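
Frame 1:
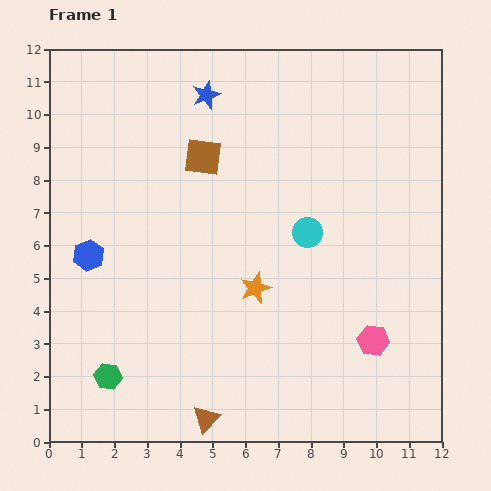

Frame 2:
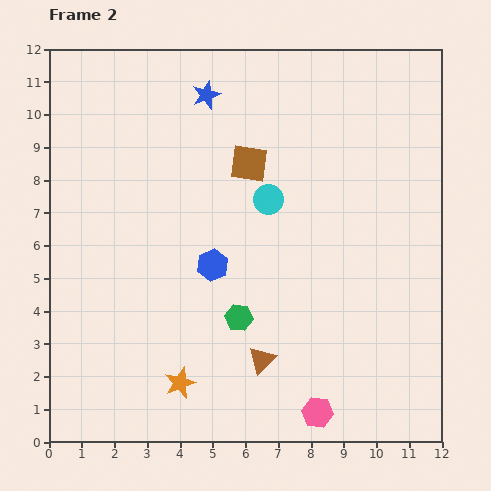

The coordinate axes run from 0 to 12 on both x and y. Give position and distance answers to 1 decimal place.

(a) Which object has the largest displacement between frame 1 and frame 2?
the green hexagon

(moved 4.4; next 3.8)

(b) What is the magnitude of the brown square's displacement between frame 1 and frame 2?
1.4

The brown square moved from (4.7, 8.7) to (6.1, 8.5), a distance of √(1.4² + 0.2²) ≈ 1.4.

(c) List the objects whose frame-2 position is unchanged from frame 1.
the blue star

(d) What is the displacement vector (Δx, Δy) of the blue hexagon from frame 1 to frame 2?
(3.8, -0.3)

The blue hexagon was at (1.2, 5.7) in frame 1 and (5.0, 5.4) in frame 2.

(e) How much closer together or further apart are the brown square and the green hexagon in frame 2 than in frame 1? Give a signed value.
-2.6

Distance in frame 1: 7.3. Distance in frame 2: 4.7.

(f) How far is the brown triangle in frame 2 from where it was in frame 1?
2.5

The brown triangle moved from (4.8, 0.7) to (6.5, 2.5), a distance of √(1.7² + 1.8²) ≈ 2.5.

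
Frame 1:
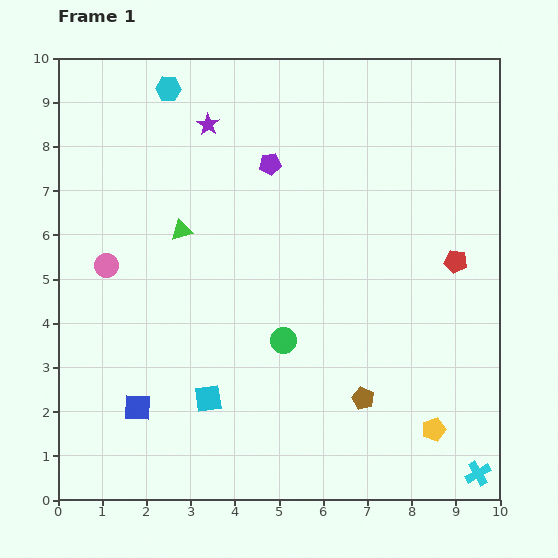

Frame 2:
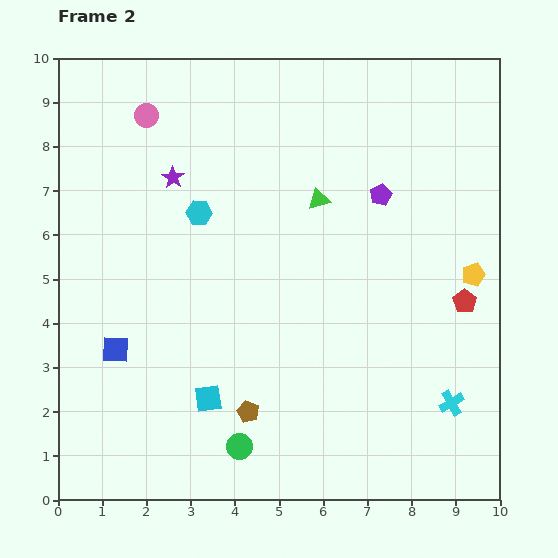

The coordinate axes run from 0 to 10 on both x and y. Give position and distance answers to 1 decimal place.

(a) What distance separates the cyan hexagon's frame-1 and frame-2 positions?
2.9

The cyan hexagon moved from (2.5, 9.3) to (3.2, 6.5), a distance of √(0.7² + 2.8²) ≈ 2.9.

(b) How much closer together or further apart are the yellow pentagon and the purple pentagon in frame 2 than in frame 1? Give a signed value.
-4.2

Distance in frame 1: 7.0. Distance in frame 2: 2.8.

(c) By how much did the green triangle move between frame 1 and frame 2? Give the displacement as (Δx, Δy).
(3.1, 0.7)

The green triangle was at (2.8, 6.1) in frame 1 and (5.9, 6.8) in frame 2.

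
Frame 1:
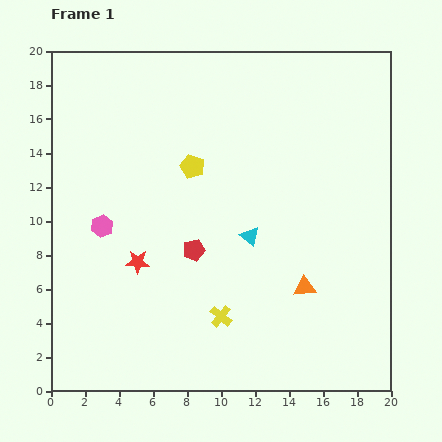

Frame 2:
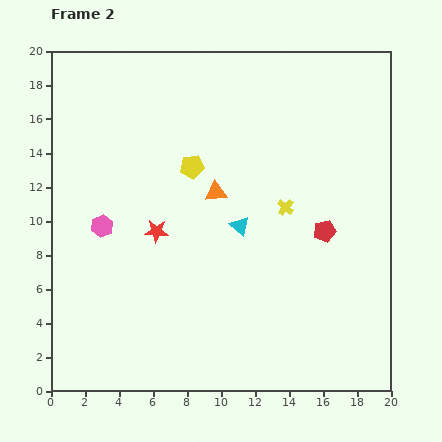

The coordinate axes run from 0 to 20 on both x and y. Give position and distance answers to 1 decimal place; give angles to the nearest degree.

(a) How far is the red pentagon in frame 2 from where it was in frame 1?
7.8

The red pentagon moved from (8.4, 8.3) to (16.1, 9.4), a distance of √(7.7² + 1.1²) ≈ 7.8.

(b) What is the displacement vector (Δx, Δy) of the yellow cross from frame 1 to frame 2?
(3.8, 6.4)

The yellow cross was at (10.0, 4.4) in frame 1 and (13.8, 10.8) in frame 2.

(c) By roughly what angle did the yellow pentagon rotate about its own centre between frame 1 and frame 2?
30° counter-clockwise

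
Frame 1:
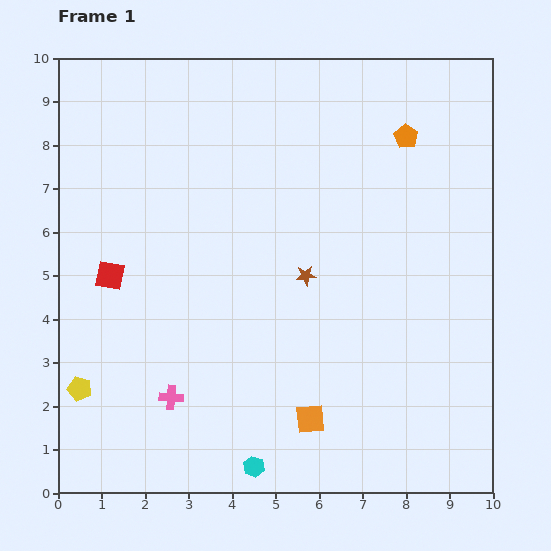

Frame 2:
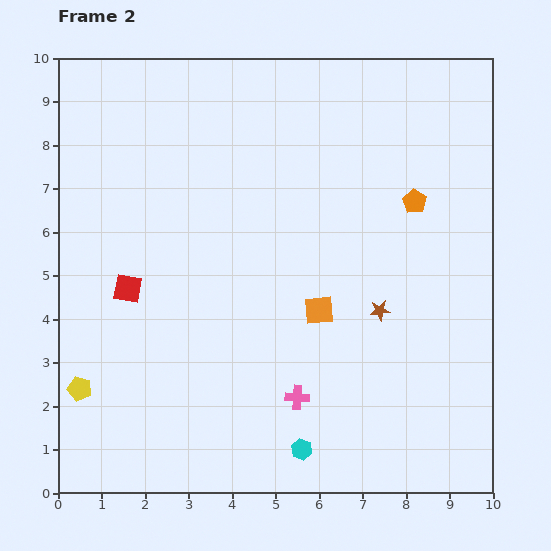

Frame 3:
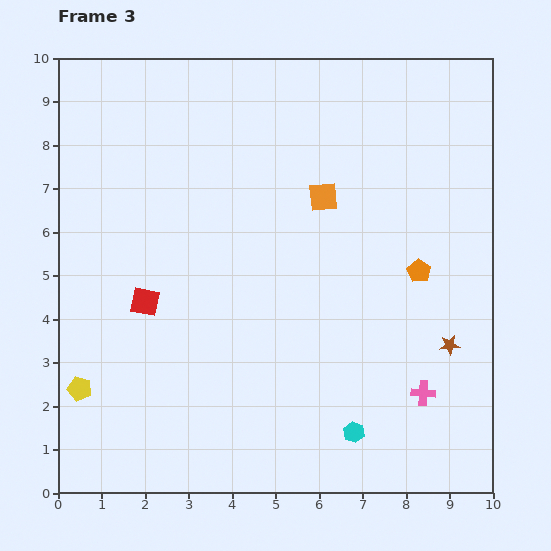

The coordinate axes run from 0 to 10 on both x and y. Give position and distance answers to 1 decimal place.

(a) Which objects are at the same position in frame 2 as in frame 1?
the yellow pentagon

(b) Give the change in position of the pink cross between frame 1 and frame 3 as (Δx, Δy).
(5.8, 0.1)

The pink cross was at (2.6, 2.2) in frame 1 and (8.4, 2.3) in frame 3.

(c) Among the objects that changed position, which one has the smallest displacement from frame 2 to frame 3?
the red square

(moved 0.5)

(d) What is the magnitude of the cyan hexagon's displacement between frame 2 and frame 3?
1.3

The cyan hexagon moved from (5.6, 1.0) to (6.8, 1.4), a distance of √(1.2² + 0.4²) ≈ 1.3.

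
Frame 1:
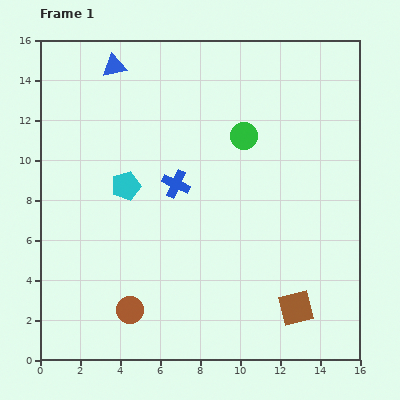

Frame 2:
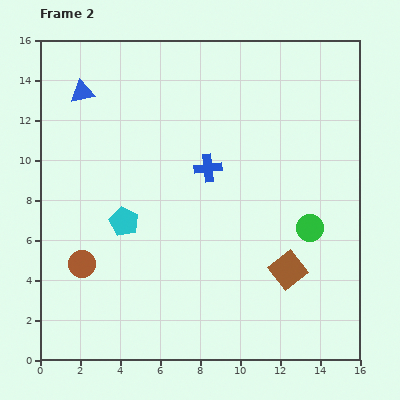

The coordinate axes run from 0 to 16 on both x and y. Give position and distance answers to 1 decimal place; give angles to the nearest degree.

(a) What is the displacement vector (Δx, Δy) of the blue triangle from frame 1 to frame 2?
(-1.6, -1.3)

The blue triangle was at (3.7, 14.7) in frame 1 and (2.1, 13.4) in frame 2.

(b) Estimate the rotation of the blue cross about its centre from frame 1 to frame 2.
31° counter-clockwise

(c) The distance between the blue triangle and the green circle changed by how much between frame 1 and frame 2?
+5.9

Distance in frame 1: 7.4. Distance in frame 2: 13.3.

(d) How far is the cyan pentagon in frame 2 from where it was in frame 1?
1.8

The cyan pentagon moved from (4.3, 8.7) to (4.2, 6.9), a distance of √(0.1² + 1.8²) ≈ 1.8.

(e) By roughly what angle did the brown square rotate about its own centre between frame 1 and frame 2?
23° counter-clockwise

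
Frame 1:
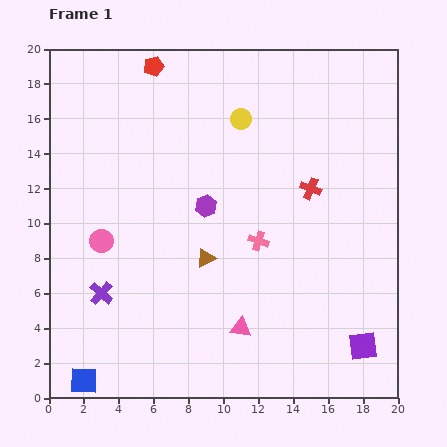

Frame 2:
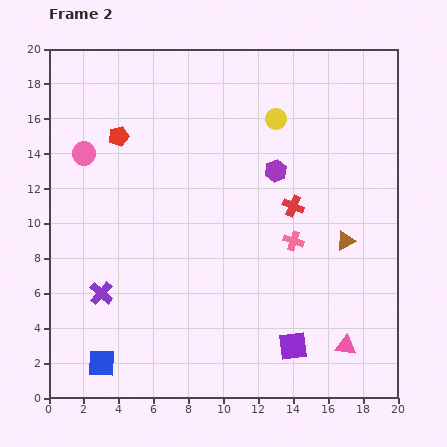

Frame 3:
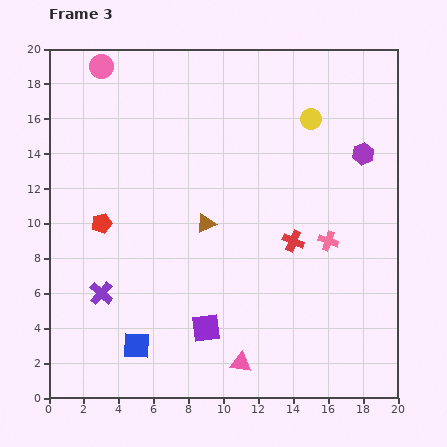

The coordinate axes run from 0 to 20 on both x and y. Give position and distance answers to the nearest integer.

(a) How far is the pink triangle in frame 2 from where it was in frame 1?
6

The pink triangle moved from (11, 4) to (17, 3), a distance of √(6² + 1²) ≈ 6.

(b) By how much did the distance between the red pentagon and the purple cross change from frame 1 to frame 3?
-9

Distance in frame 1: 13. Distance in frame 3: 4.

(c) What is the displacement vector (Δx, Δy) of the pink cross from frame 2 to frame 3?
(2, 0)

The pink cross was at (14, 9) in frame 2 and (16, 9) in frame 3.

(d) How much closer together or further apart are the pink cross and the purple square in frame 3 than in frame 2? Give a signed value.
+3

Distance in frame 2: 6. Distance in frame 3: 9.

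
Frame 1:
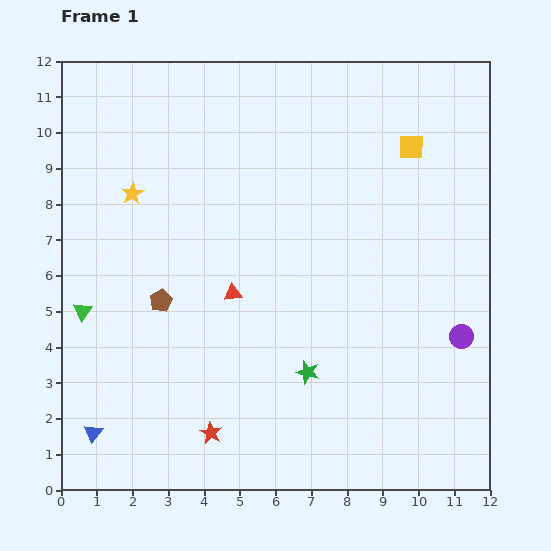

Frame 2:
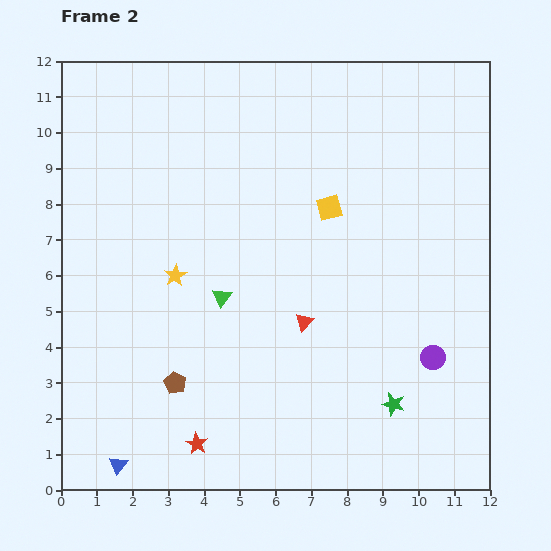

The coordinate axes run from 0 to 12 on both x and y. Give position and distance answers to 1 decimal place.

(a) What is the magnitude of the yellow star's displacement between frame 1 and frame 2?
2.6

The yellow star moved from (2.0, 8.3) to (3.2, 6.0), a distance of √(1.2² + 2.3²) ≈ 2.6.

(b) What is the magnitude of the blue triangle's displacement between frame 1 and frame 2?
1.1

The blue triangle moved from (0.9, 1.6) to (1.6, 0.7), a distance of √(0.7² + 0.9²) ≈ 1.1.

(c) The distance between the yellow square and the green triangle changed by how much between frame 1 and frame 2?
-6.4

Distance in frame 1: 10.3. Distance in frame 2: 3.9.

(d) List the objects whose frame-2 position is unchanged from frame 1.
none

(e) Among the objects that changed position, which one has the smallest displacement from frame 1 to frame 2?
the red star

(moved 0.5)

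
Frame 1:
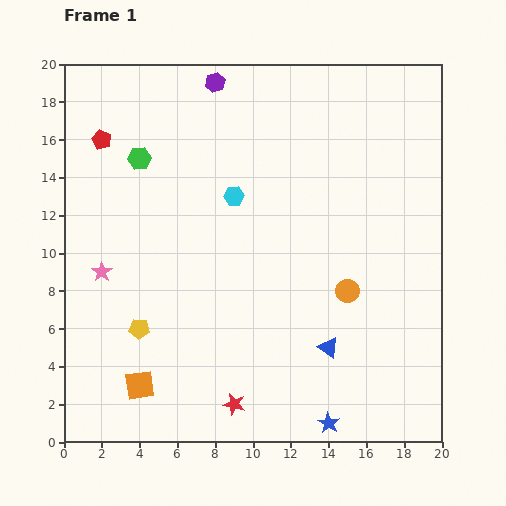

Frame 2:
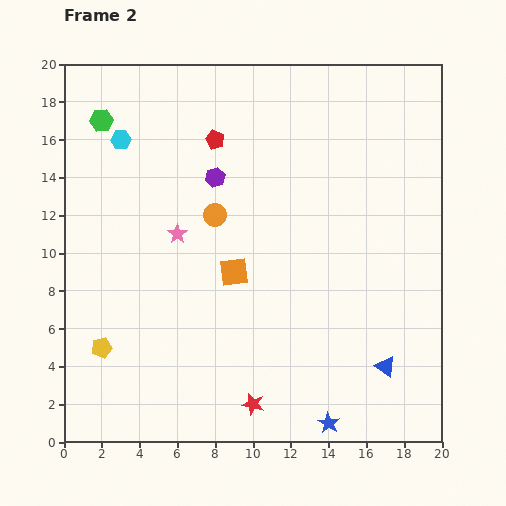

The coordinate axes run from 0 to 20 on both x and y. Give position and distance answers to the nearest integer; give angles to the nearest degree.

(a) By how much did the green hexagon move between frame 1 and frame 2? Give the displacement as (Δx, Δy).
(-2, 2)

The green hexagon was at (4, 15) in frame 1 and (2, 17) in frame 2.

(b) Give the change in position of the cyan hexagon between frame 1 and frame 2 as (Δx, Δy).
(-6, 3)

The cyan hexagon was at (9, 13) in frame 1 and (3, 16) in frame 2.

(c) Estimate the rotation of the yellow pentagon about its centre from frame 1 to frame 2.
19° counter-clockwise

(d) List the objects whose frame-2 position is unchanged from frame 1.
the blue star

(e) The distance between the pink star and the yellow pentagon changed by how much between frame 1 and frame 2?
+3

Distance in frame 1: 4. Distance in frame 2: 7.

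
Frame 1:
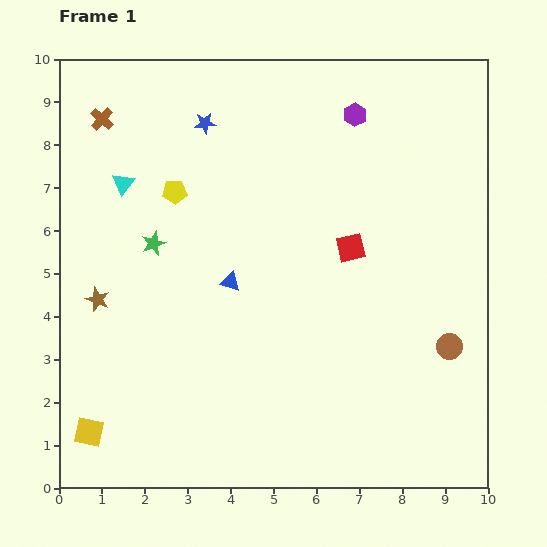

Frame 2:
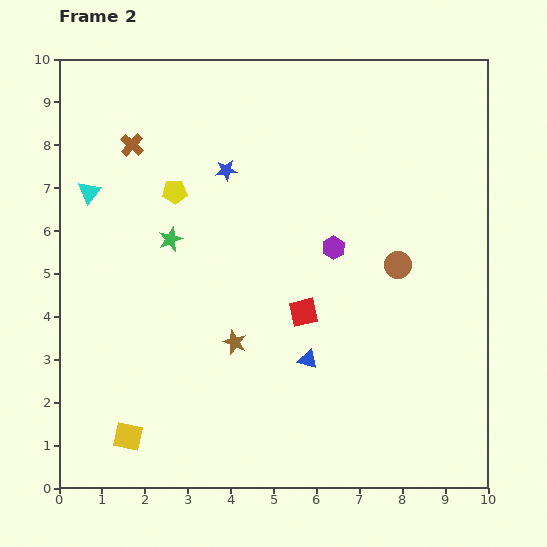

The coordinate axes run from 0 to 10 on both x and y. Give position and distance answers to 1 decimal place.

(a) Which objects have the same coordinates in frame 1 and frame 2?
the yellow pentagon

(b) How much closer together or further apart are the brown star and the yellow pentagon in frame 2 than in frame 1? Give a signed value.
+0.7

Distance in frame 1: 3.1. Distance in frame 2: 3.8.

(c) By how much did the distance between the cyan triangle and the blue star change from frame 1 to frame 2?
+0.8

Distance in frame 1: 2.4. Distance in frame 2: 3.2.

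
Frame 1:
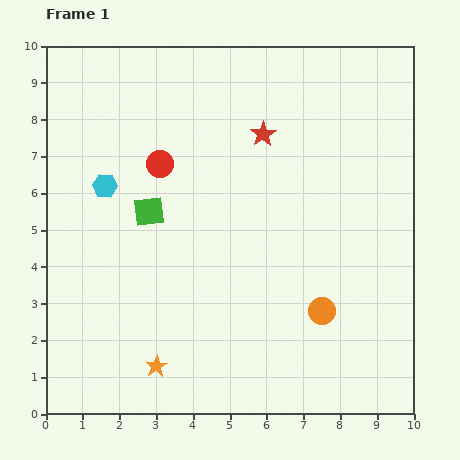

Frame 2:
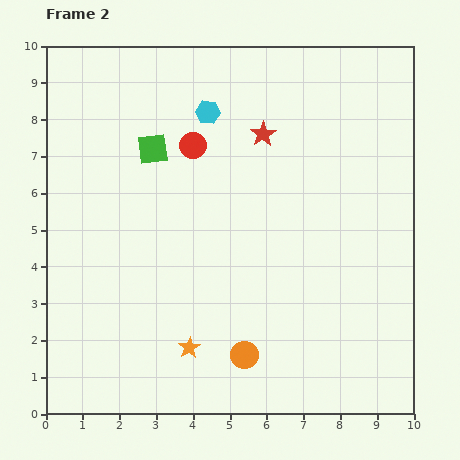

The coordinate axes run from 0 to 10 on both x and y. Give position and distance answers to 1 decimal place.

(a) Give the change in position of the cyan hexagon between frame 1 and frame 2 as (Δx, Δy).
(2.8, 2.0)

The cyan hexagon was at (1.6, 6.2) in frame 1 and (4.4, 8.2) in frame 2.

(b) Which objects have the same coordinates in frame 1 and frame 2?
the red star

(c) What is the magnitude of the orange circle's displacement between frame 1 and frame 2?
2.4

The orange circle moved from (7.5, 2.8) to (5.4, 1.6), a distance of √(2.1² + 1.2²) ≈ 2.4.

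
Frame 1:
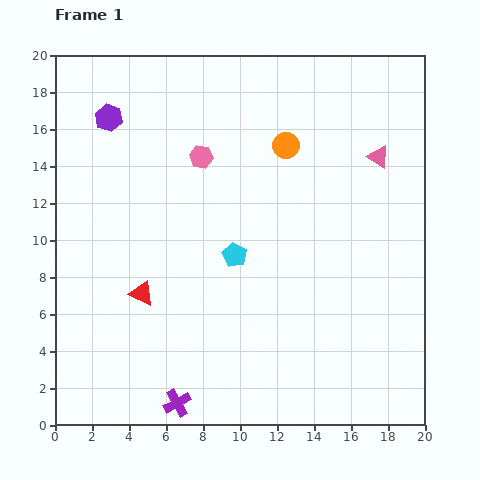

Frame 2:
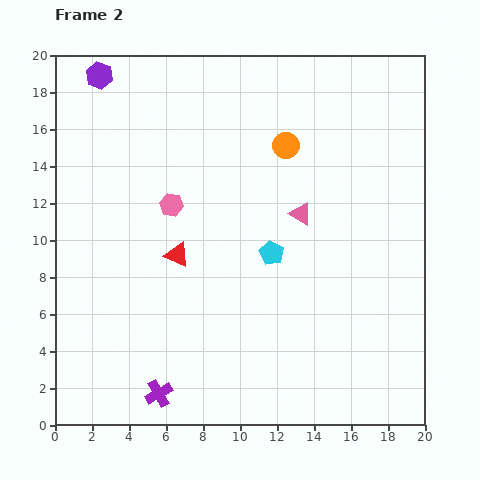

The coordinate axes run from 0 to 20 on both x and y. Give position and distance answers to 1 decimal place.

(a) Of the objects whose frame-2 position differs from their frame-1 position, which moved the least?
the purple cross

(moved 1.1)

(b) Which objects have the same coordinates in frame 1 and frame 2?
the orange circle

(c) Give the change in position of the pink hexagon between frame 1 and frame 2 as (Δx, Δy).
(-1.6, -2.6)

The pink hexagon was at (7.9, 14.5) in frame 1 and (6.3, 11.9) in frame 2.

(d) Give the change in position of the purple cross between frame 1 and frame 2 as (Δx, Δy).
(-1.0, 0.5)

The purple cross was at (6.6, 1.2) in frame 1 and (5.6, 1.7) in frame 2.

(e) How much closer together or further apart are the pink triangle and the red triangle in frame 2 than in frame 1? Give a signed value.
-7.7

Distance in frame 1: 14.8. Distance in frame 2: 7.1.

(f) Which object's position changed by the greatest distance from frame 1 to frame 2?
the pink triangle

(moved 5.2; next 3.1)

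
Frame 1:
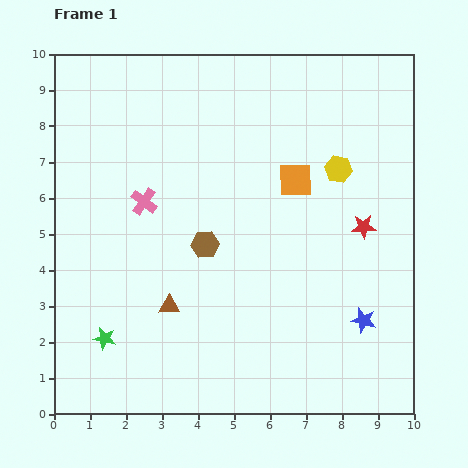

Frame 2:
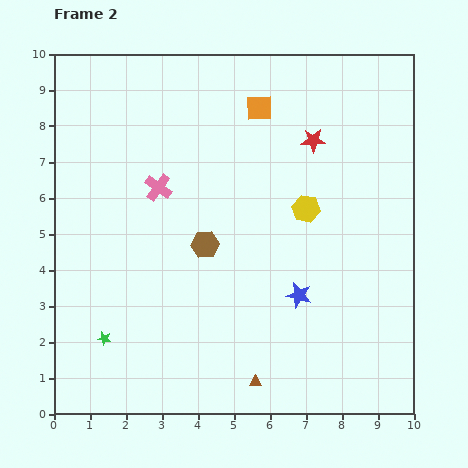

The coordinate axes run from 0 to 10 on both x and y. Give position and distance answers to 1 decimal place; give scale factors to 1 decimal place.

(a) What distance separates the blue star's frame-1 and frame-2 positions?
1.9

The blue star moved from (8.6, 2.6) to (6.8, 3.3), a distance of √(1.8² + 0.7²) ≈ 1.9.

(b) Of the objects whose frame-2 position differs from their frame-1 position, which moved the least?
the pink cross

(moved 0.6)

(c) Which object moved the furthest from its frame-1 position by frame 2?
the brown triangle

(moved 3.2; next 2.8)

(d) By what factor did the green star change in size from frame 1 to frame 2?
0.6×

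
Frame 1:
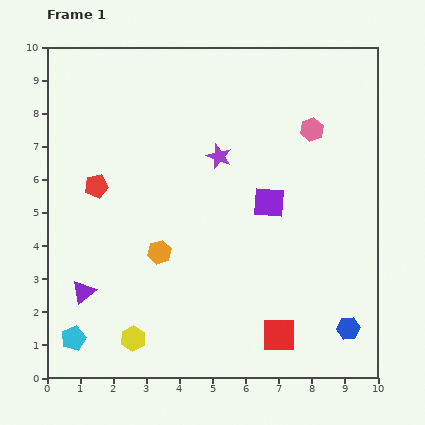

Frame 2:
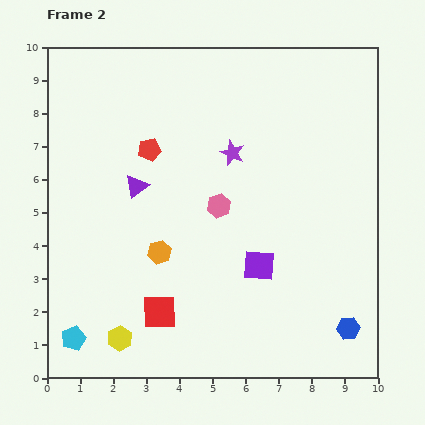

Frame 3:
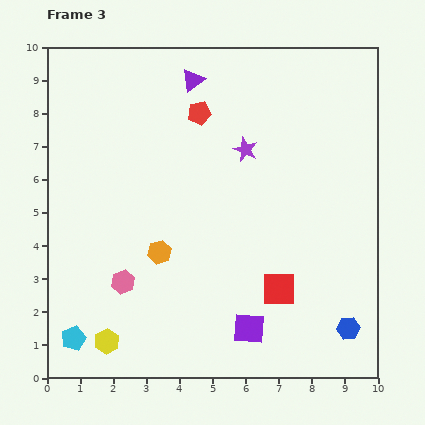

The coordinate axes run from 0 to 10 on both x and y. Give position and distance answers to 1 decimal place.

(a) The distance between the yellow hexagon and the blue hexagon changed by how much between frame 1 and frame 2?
+0.4

Distance in frame 1: 6.5. Distance in frame 2: 6.9.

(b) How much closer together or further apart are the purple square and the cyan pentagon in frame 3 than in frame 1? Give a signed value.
-1.9

Distance in frame 1: 7.2. Distance in frame 3: 5.3.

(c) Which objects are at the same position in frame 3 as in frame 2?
the orange hexagon, the blue hexagon, the cyan pentagon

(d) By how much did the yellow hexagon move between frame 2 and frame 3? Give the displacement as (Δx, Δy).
(-0.4, -0.1)

The yellow hexagon was at (2.2, 1.2) in frame 2 and (1.8, 1.1) in frame 3.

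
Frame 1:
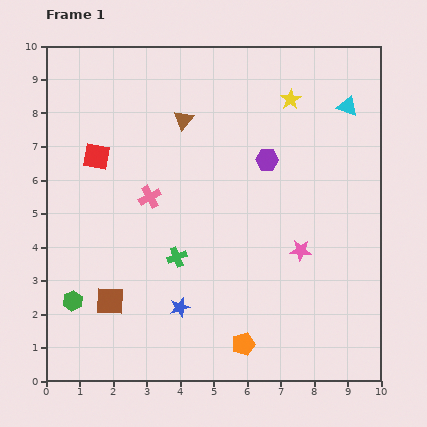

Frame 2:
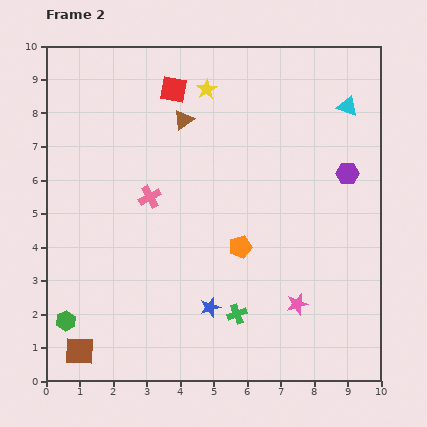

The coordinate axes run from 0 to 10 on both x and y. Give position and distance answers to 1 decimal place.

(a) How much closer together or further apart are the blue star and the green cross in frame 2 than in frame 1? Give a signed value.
-0.7

Distance in frame 1: 1.5. Distance in frame 2: 0.8.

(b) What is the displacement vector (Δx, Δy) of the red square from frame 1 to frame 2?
(2.3, 2.0)

The red square was at (1.5, 6.7) in frame 1 and (3.8, 8.7) in frame 2.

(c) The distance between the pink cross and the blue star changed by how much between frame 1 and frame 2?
+0.4

Distance in frame 1: 3.4. Distance in frame 2: 3.8.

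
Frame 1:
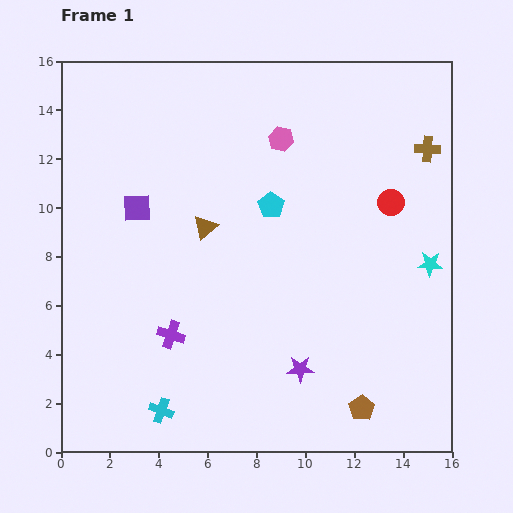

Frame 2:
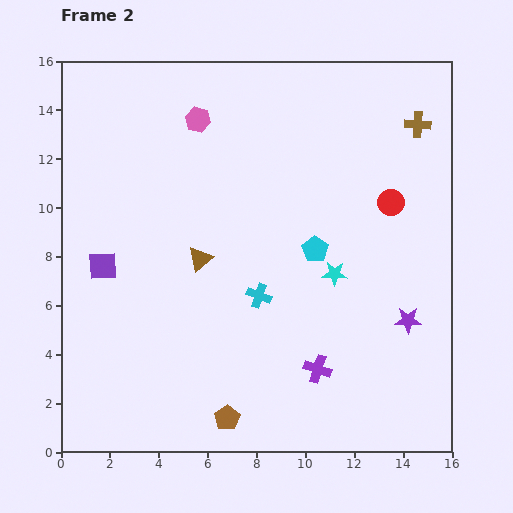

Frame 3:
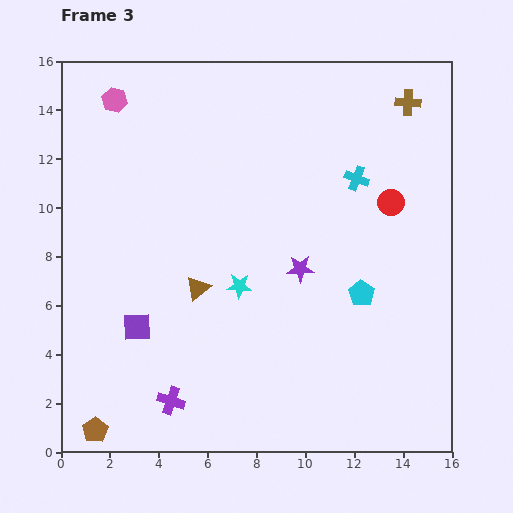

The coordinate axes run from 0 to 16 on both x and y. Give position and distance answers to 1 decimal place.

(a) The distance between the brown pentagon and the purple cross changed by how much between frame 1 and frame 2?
-4.2

Distance in frame 1: 8.4. Distance in frame 2: 4.2.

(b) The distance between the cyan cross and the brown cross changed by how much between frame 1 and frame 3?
-11.6

Distance in frame 1: 15.3. Distance in frame 3: 3.7.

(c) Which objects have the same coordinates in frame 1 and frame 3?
the red circle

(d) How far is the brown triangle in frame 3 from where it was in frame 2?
1.2

The brown triangle moved from (5.7, 7.9) to (5.6, 6.7), a distance of √(0.1² + 1.2²) ≈ 1.2.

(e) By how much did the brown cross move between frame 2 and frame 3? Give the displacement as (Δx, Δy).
(-0.4, 0.9)

The brown cross was at (14.6, 13.4) in frame 2 and (14.2, 14.3) in frame 3.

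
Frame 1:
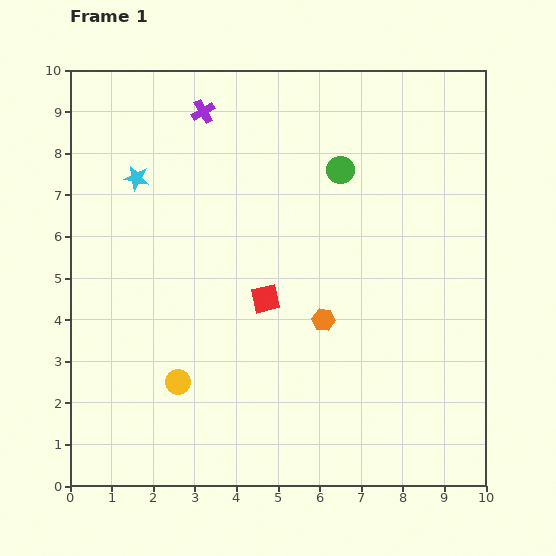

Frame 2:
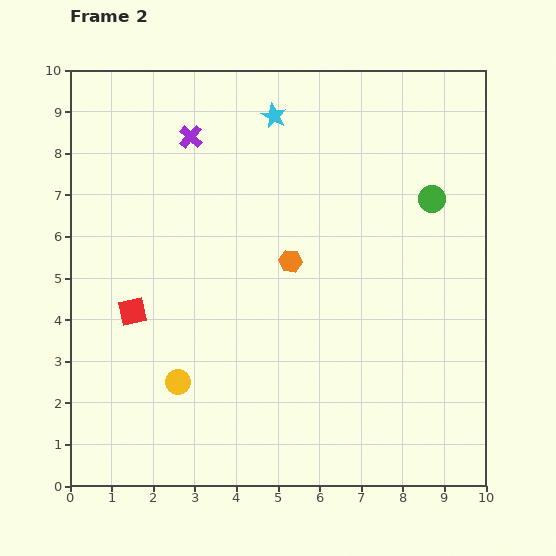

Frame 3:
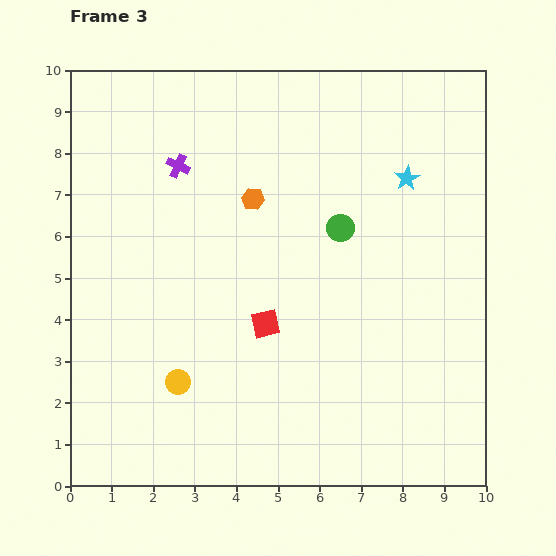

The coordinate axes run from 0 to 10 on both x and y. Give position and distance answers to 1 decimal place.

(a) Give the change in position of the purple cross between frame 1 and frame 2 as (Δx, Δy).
(-0.3, -0.6)

The purple cross was at (3.2, 9.0) in frame 1 and (2.9, 8.4) in frame 2.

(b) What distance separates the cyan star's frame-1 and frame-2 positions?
3.6

The cyan star moved from (1.6, 7.4) to (4.9, 8.9), a distance of √(3.3² + 1.5²) ≈ 3.6.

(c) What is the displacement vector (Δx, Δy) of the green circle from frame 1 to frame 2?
(2.2, -0.7)

The green circle was at (6.5, 7.6) in frame 1 and (8.7, 6.9) in frame 2.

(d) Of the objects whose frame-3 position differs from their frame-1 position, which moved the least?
the red square

(moved 0.6)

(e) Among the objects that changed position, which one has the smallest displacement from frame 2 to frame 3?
the purple cross

(moved 0.8)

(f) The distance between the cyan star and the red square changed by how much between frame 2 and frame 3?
-0.9

Distance in frame 2: 5.8. Distance in frame 3: 4.9.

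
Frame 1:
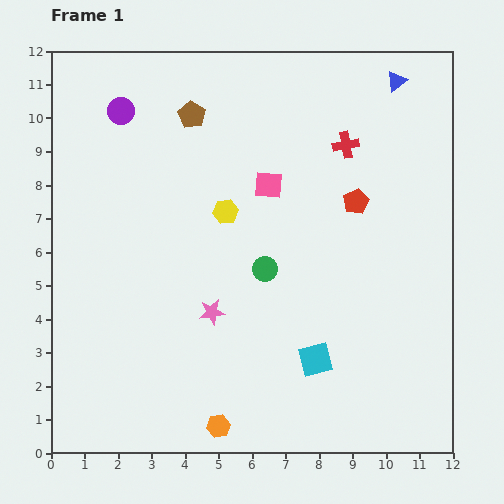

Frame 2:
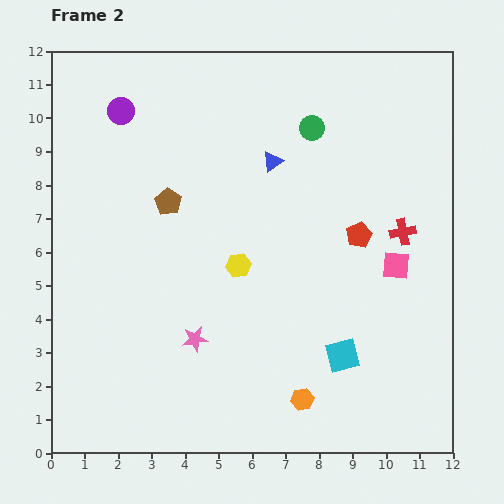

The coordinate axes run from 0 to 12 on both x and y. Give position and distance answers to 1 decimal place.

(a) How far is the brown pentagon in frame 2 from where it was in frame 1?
2.7

The brown pentagon moved from (4.2, 10.1) to (3.5, 7.5), a distance of √(0.7² + 2.6²) ≈ 2.7.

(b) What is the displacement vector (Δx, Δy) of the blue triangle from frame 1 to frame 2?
(-3.7, -2.4)

The blue triangle was at (10.3, 11.1) in frame 1 and (6.6, 8.7) in frame 2.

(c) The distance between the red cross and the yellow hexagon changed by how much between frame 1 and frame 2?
+0.9

Distance in frame 1: 4.1. Distance in frame 2: 5.0.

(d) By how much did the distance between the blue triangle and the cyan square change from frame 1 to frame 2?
-2.4

Distance in frame 1: 8.6. Distance in frame 2: 6.2.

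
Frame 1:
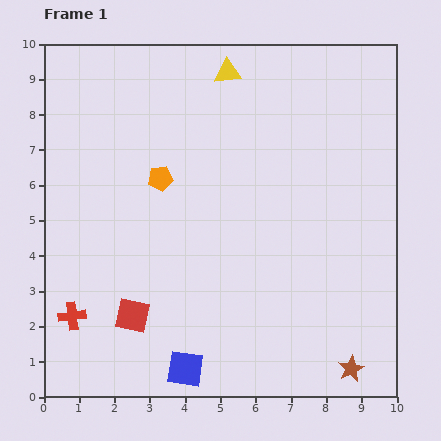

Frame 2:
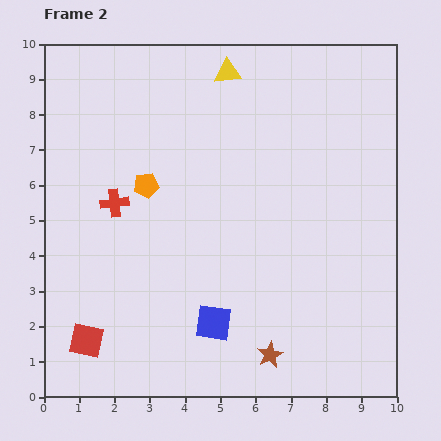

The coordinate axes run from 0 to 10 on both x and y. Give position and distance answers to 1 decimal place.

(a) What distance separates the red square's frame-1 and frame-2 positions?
1.5

The red square moved from (2.5, 2.3) to (1.2, 1.6), a distance of √(1.3² + 0.7²) ≈ 1.5.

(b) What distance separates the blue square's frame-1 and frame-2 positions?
1.5

The blue square moved from (4.0, 0.8) to (4.8, 2.1), a distance of √(0.8² + 1.3²) ≈ 1.5.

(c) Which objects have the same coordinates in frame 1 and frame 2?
the yellow triangle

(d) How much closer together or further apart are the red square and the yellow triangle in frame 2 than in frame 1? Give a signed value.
+1.2

Distance in frame 1: 7.4. Distance in frame 2: 8.6.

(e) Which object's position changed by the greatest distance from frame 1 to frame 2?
the red cross

(moved 3.4; next 2.3)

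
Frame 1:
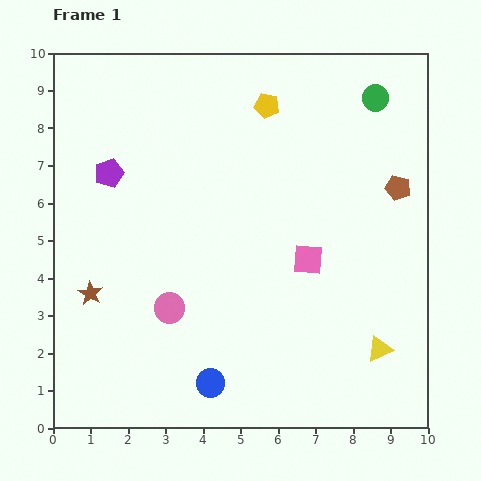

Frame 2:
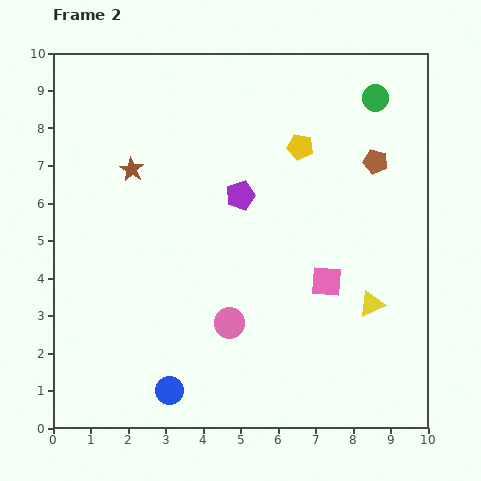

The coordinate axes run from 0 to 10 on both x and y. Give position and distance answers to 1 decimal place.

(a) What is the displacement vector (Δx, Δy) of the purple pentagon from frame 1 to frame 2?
(3.5, -0.6)

The purple pentagon was at (1.5, 6.8) in frame 1 and (5.0, 6.2) in frame 2.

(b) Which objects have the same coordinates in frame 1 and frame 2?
the green circle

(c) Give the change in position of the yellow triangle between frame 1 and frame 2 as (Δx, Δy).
(-0.2, 1.2)

The yellow triangle was at (8.7, 2.1) in frame 1 and (8.5, 3.3) in frame 2.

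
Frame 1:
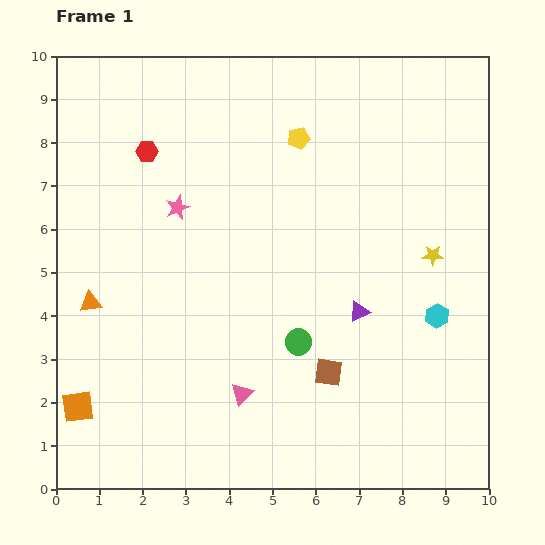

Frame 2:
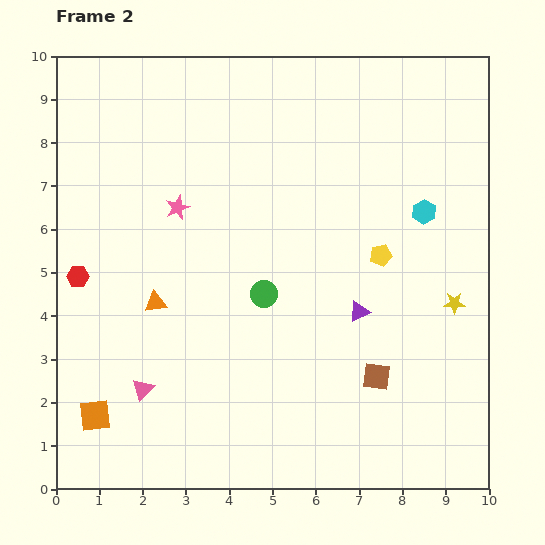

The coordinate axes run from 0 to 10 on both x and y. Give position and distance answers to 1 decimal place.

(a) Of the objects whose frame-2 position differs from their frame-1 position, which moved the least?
the orange square

(moved 0.4)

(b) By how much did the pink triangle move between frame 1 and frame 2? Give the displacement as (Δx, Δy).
(-2.3, 0.1)

The pink triangle was at (4.3, 2.2) in frame 1 and (2.0, 2.3) in frame 2.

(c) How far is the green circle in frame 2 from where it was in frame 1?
1.4

The green circle moved from (5.6, 3.4) to (4.8, 4.5), a distance of √(0.8² + 1.1²) ≈ 1.4.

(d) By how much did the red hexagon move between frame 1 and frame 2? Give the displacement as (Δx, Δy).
(-1.6, -2.9)

The red hexagon was at (2.1, 7.8) in frame 1 and (0.5, 4.9) in frame 2.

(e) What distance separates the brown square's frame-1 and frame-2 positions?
1.1

The brown square moved from (6.3, 2.7) to (7.4, 2.6), a distance of √(1.1² + 0.1²) ≈ 1.1.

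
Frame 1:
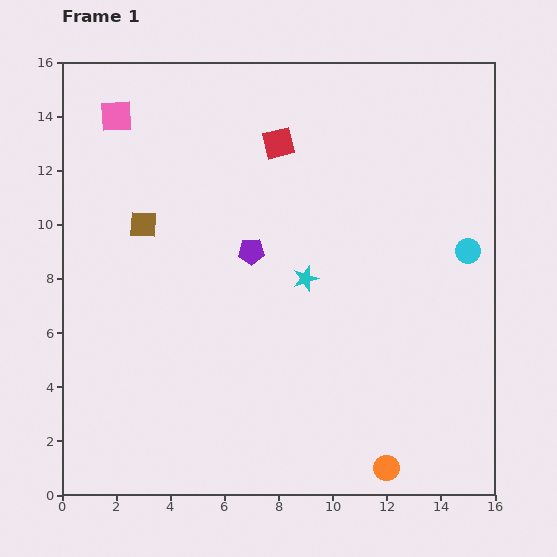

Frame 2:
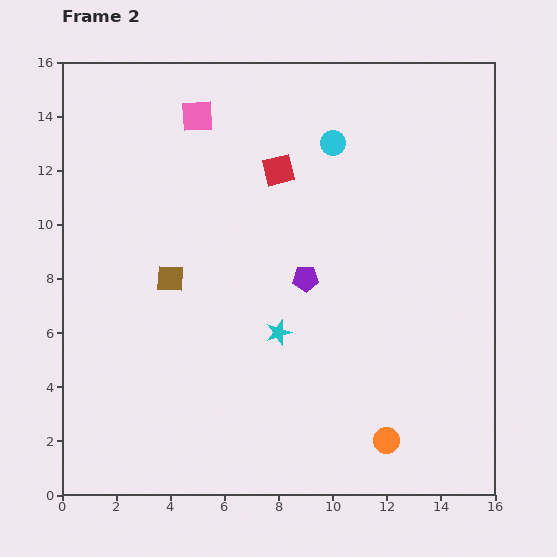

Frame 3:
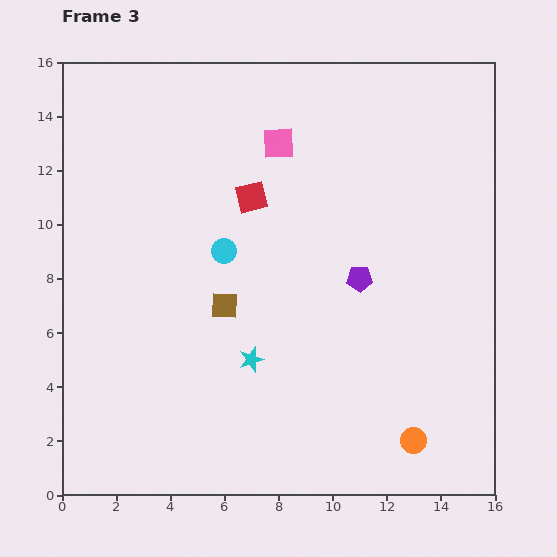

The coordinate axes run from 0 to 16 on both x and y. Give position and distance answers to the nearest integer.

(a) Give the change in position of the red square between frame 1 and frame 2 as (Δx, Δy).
(0, -1)

The red square was at (8, 13) in frame 1 and (8, 12) in frame 2.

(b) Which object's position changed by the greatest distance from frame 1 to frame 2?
the cyan circle

(moved 6; next 3)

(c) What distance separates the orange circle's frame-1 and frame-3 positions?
1

The orange circle moved from (12, 1) to (13, 2), a distance of √(1² + 1²) ≈ 1.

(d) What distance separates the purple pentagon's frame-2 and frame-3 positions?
2

The purple pentagon moved from (9, 8) to (11, 8), a distance of √(2² + 0²) ≈ 2.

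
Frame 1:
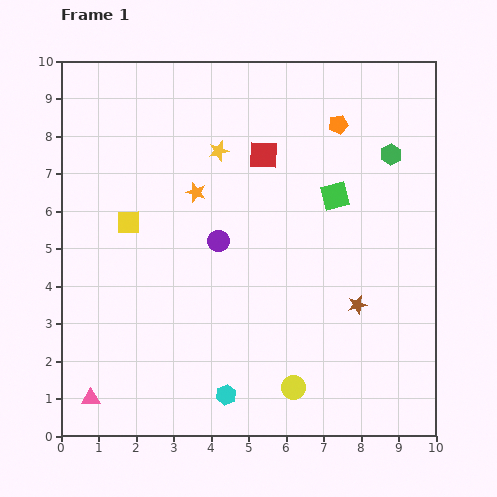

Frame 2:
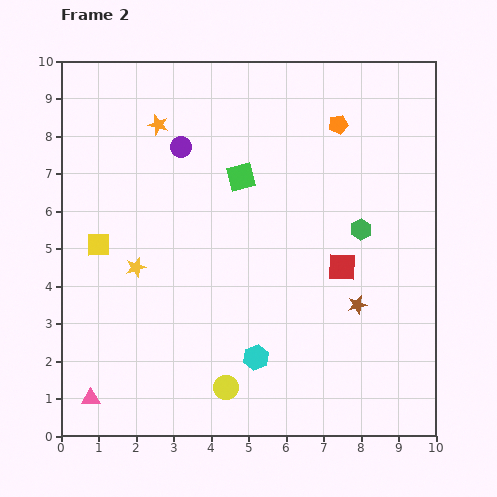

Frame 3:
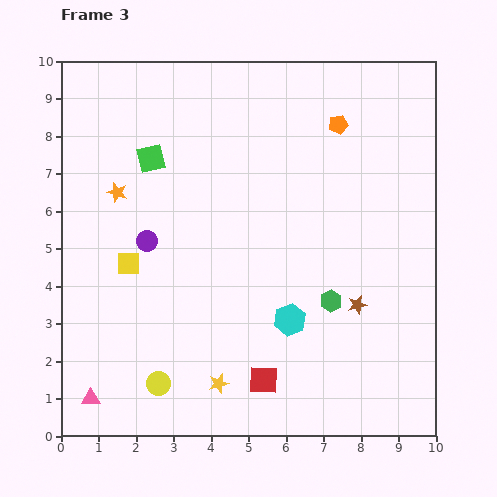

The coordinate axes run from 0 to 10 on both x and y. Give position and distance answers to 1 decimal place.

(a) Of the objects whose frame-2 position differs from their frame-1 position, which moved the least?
the yellow square

(moved 1.0)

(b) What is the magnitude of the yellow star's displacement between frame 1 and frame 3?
6.2

The yellow star moved from (4.2, 7.6) to (4.2, 1.4), a distance of √(0.0² + 6.2²) ≈ 6.2.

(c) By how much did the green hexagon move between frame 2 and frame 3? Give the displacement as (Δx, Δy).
(-0.8, -1.9)

The green hexagon was at (8.0, 5.5) in frame 2 and (7.2, 3.6) in frame 3.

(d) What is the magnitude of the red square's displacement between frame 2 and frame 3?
3.7

The red square moved from (7.5, 4.5) to (5.4, 1.5), a distance of √(2.1² + 3.0²) ≈ 3.7.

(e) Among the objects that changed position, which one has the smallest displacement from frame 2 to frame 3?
the yellow square

(moved 0.9)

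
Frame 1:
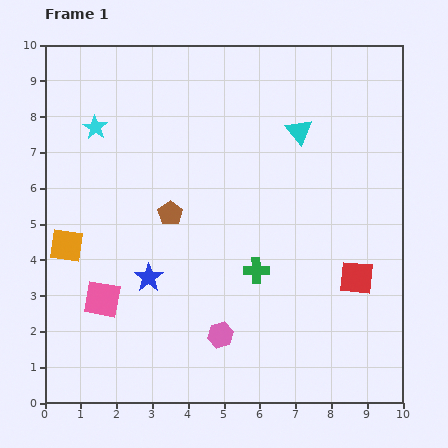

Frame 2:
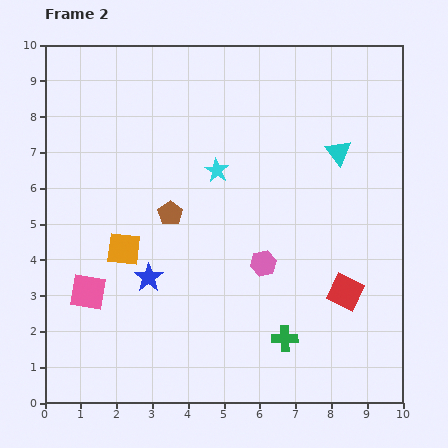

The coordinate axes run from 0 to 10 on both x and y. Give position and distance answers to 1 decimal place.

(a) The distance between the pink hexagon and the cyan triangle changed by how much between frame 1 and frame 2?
-2.4

Distance in frame 1: 6.1. Distance in frame 2: 3.7.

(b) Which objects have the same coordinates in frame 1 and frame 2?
the brown pentagon, the blue star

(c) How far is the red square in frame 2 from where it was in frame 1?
0.5

The red square moved from (8.7, 3.5) to (8.4, 3.1), a distance of √(0.3² + 0.4²) ≈ 0.5.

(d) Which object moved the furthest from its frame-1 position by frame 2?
the cyan star

(moved 3.6; next 2.3)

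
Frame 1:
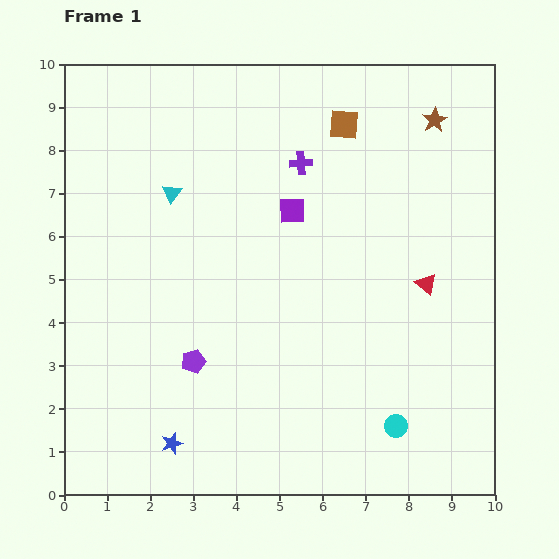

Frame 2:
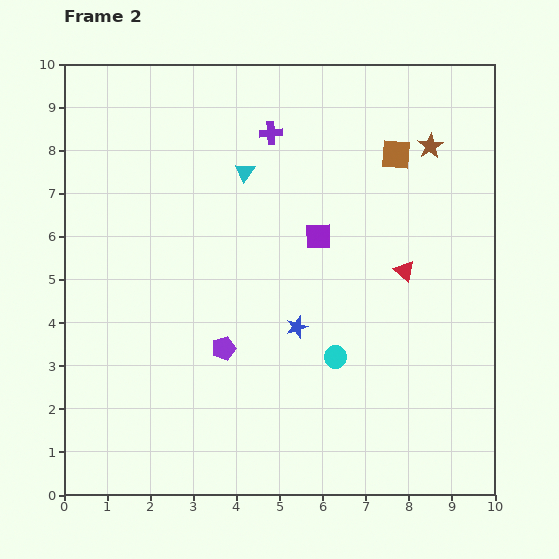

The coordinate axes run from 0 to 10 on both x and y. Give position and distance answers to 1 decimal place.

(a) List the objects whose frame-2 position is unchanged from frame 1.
none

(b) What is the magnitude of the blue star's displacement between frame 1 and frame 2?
4.0

The blue star moved from (2.5, 1.2) to (5.4, 3.9), a distance of √(2.9² + 2.7²) ≈ 4.0.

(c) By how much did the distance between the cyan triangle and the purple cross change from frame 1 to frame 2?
-2.0

Distance in frame 1: 3.1. Distance in frame 2: 1.1.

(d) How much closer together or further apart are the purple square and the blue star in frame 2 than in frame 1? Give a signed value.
-3.9

Distance in frame 1: 6.1. Distance in frame 2: 2.2.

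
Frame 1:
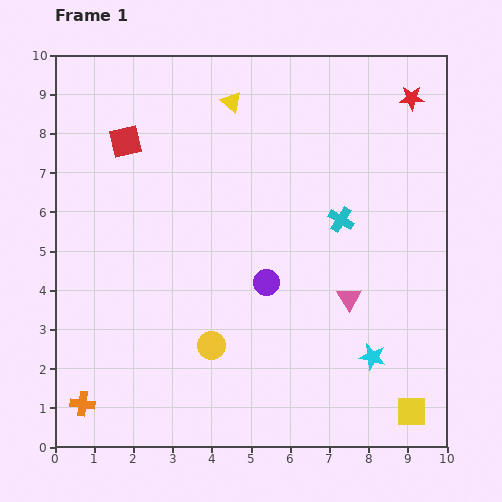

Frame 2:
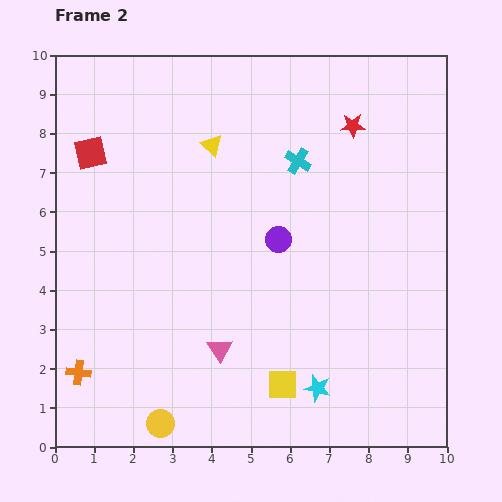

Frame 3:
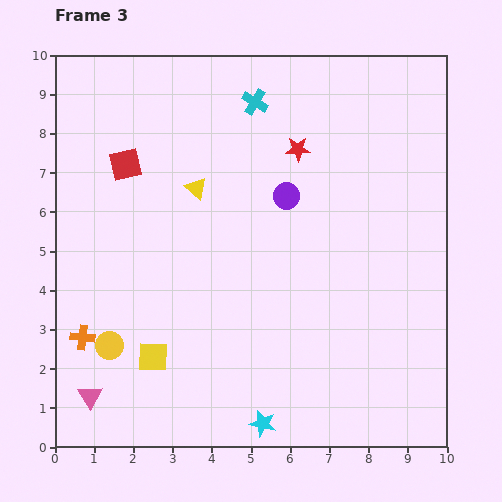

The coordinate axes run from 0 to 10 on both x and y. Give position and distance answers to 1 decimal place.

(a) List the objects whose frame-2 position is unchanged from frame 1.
none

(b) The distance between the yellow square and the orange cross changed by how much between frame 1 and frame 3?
-6.5

Distance in frame 1: 8.4. Distance in frame 3: 1.9.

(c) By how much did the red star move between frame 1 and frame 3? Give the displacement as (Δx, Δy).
(-2.9, -1.3)

The red star was at (9.1, 8.9) in frame 1 and (6.2, 7.6) in frame 3.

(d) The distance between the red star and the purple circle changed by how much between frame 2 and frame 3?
-2.3

Distance in frame 2: 3.5. Distance in frame 3: 1.2.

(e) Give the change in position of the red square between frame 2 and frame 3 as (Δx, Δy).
(0.9, -0.3)

The red square was at (0.9, 7.5) in frame 2 and (1.8, 7.2) in frame 3.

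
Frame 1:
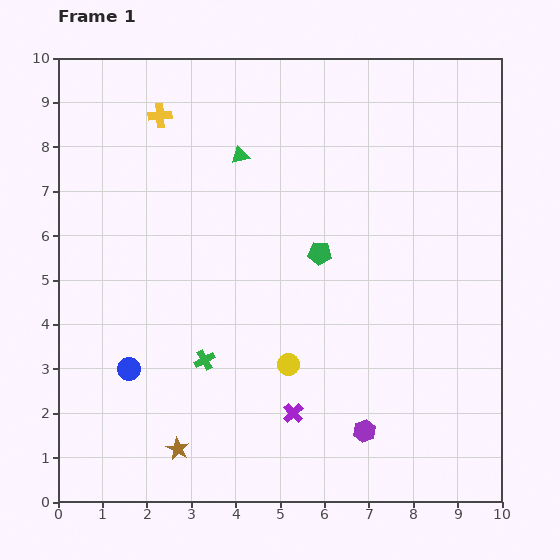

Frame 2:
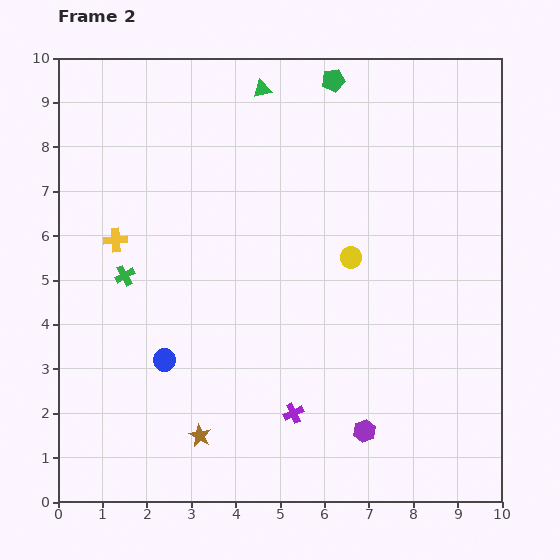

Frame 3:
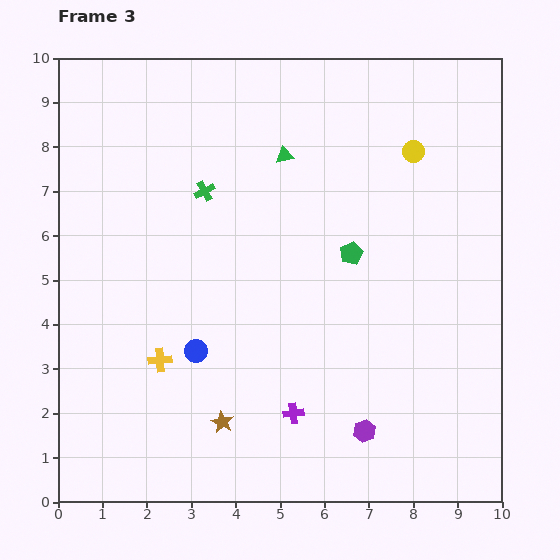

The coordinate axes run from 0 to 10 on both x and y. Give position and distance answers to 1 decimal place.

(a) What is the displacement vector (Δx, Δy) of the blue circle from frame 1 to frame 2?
(0.8, 0.2)

The blue circle was at (1.6, 3.0) in frame 1 and (2.4, 3.2) in frame 2.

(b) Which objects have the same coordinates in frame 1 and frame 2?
the purple hexagon, the purple cross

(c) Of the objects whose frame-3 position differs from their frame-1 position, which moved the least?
the green pentagon

(moved 0.7)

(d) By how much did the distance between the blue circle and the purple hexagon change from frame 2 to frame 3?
-0.6

Distance in frame 2: 4.8. Distance in frame 3: 4.2.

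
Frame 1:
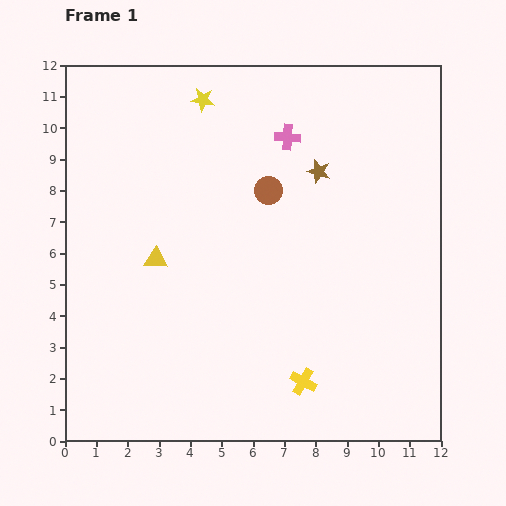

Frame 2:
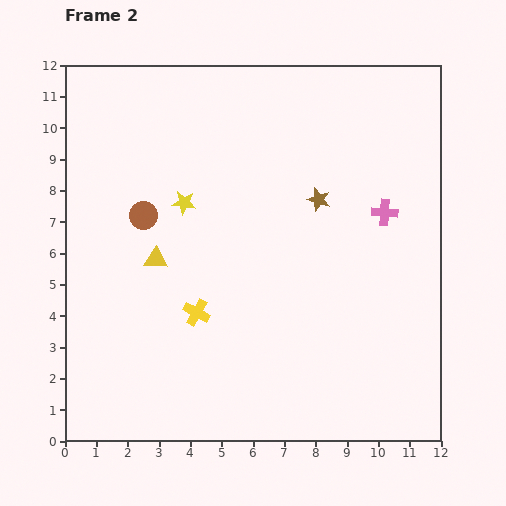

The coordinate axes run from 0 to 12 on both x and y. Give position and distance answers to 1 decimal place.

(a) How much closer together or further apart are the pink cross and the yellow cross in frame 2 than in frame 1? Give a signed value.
-1.0

Distance in frame 1: 7.8. Distance in frame 2: 6.8.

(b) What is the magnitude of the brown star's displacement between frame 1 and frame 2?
0.9

The brown star moved from (8.1, 8.6) to (8.1, 7.7), a distance of √(0.0² + 0.9²) ≈ 0.9.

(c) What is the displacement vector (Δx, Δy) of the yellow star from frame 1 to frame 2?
(-0.6, -3.3)

The yellow star was at (4.4, 10.9) in frame 1 and (3.8, 7.6) in frame 2.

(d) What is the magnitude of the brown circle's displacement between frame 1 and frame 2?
4.1

The brown circle moved from (6.5, 8.0) to (2.5, 7.2), a distance of √(4.0² + 0.8²) ≈ 4.1.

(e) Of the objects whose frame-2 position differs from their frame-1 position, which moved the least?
the brown star

(moved 0.9)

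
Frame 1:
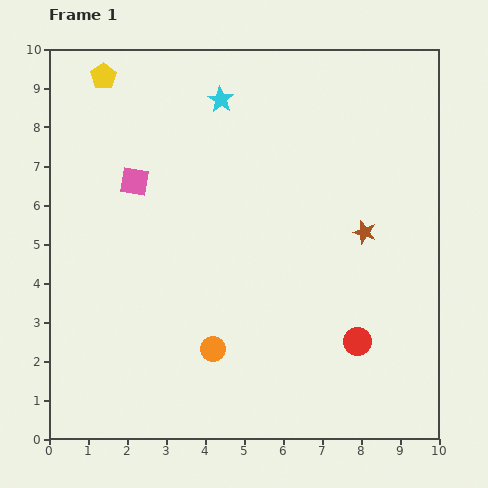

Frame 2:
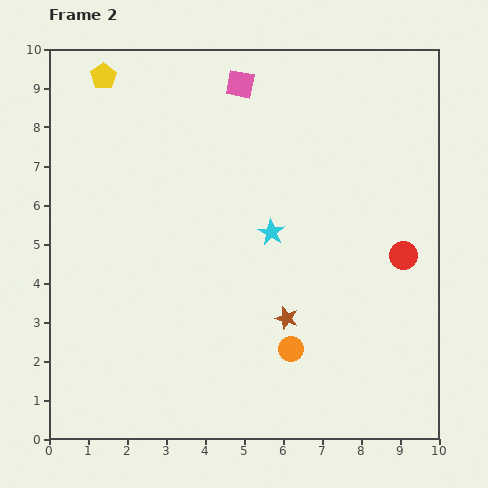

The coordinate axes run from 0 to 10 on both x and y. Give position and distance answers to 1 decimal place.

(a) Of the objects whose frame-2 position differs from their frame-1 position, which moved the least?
the orange circle

(moved 2.0)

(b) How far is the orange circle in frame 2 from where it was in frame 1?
2.0

The orange circle moved from (4.2, 2.3) to (6.2, 2.3), a distance of √(2.0² + 0.0²) ≈ 2.0.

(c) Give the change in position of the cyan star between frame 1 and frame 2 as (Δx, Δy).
(1.3, -3.4)

The cyan star was at (4.4, 8.7) in frame 1 and (5.7, 5.3) in frame 2.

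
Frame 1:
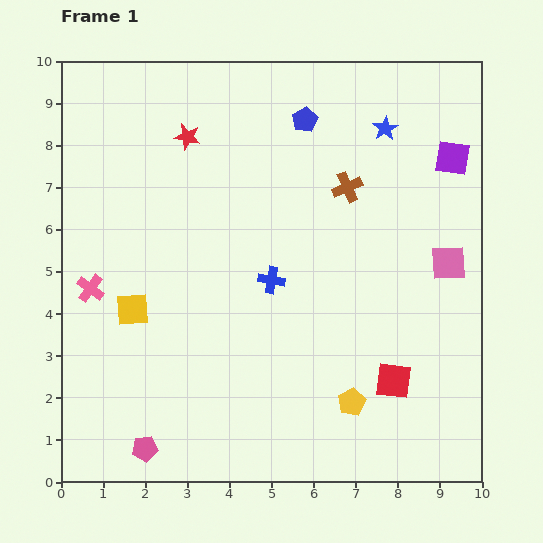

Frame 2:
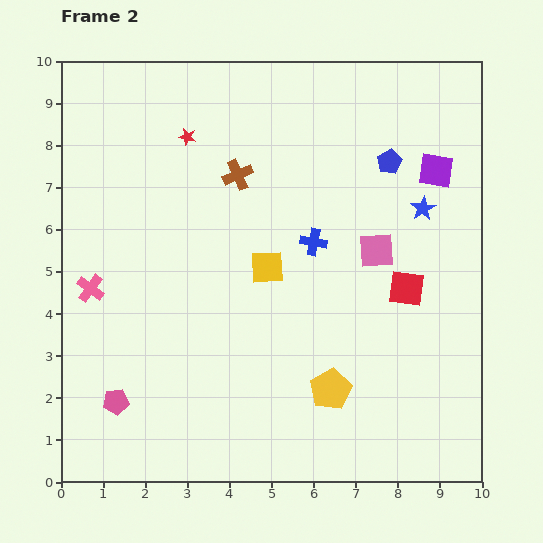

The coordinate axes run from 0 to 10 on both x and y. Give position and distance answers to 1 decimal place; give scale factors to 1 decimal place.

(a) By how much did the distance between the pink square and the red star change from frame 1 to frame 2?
-1.7

Distance in frame 1: 6.9. Distance in frame 2: 5.2.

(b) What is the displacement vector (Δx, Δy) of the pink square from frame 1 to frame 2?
(-1.7, 0.3)

The pink square was at (9.2, 5.2) in frame 1 and (7.5, 5.5) in frame 2.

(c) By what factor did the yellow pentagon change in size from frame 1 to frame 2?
1.5×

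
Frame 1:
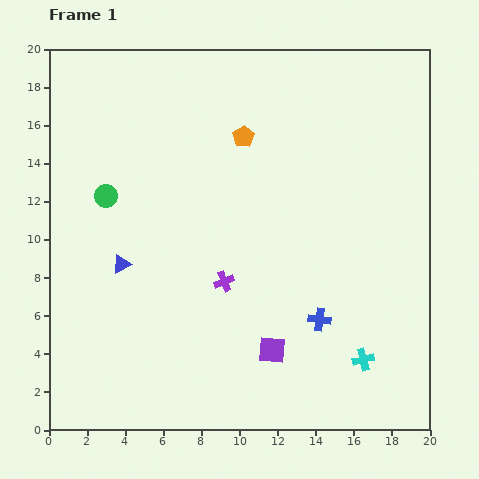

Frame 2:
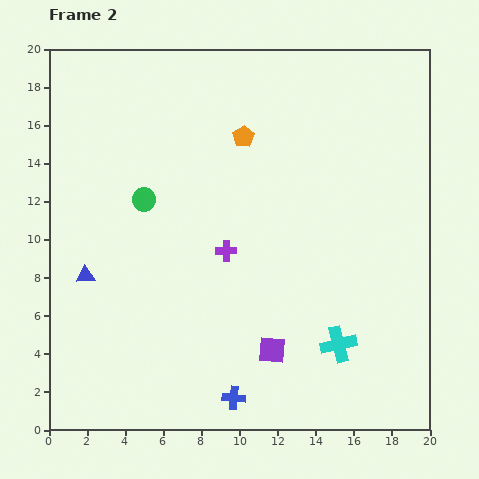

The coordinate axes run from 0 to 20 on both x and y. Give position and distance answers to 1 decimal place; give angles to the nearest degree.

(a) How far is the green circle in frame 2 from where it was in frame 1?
2.0

The green circle moved from (3.0, 12.3) to (5.0, 12.1), a distance of √(2.0² + 0.2²) ≈ 2.0.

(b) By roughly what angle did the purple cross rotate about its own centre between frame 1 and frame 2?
22° clockwise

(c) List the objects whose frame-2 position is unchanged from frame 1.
the purple square, the orange pentagon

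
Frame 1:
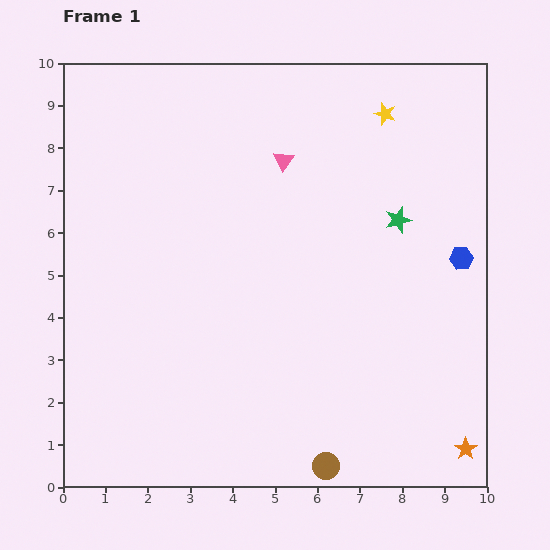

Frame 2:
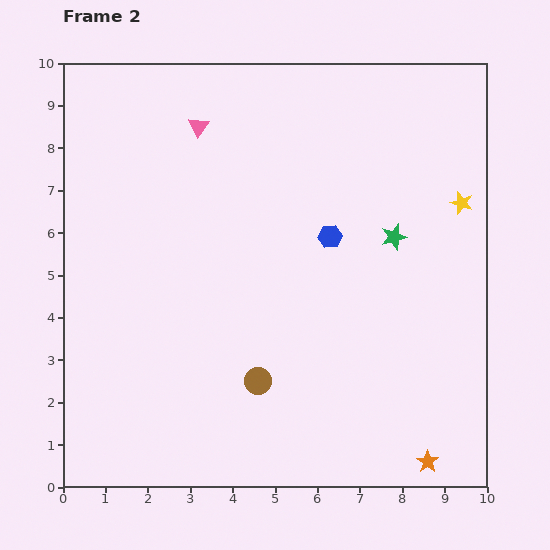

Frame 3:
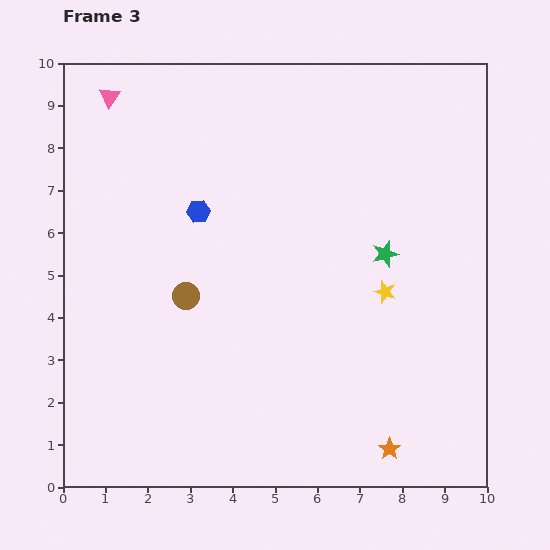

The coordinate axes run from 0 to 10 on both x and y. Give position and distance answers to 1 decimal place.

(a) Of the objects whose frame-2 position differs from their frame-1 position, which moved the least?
the green star

(moved 0.4)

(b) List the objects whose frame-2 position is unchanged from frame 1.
none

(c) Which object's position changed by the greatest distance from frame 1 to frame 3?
the blue hexagon

(moved 6.3; next 5.2)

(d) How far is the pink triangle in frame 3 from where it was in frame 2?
2.2

The pink triangle moved from (3.2, 8.5) to (1.1, 9.2), a distance of √(2.1² + 0.7²) ≈ 2.2.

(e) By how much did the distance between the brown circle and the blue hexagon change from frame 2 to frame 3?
-1.8

Distance in frame 2: 3.8. Distance in frame 3: 2.0.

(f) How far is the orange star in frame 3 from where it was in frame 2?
0.9

The orange star moved from (8.6, 0.6) to (7.7, 0.9), a distance of √(0.9² + 0.3²) ≈ 0.9.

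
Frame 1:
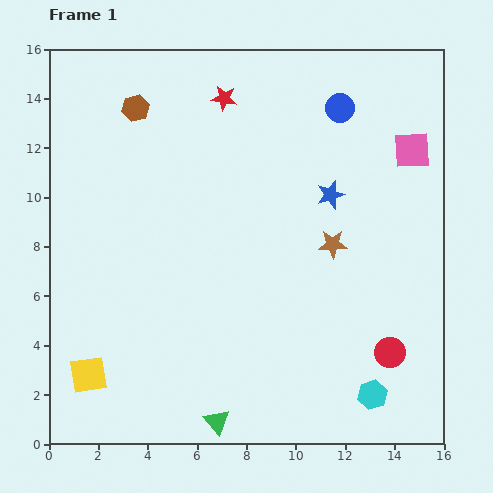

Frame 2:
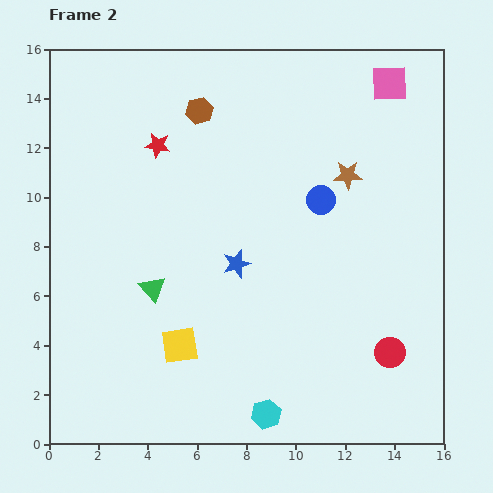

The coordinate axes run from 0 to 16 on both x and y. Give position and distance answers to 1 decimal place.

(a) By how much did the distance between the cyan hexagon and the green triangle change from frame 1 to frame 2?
+0.5

Distance in frame 1: 6.4. Distance in frame 2: 6.9.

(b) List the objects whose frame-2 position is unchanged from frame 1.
the red circle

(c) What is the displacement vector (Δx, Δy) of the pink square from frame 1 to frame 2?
(-0.9, 2.7)

The pink square was at (14.7, 11.9) in frame 1 and (13.8, 14.6) in frame 2.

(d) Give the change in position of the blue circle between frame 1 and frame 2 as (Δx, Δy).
(-0.8, -3.7)

The blue circle was at (11.8, 13.6) in frame 1 and (11.0, 9.9) in frame 2.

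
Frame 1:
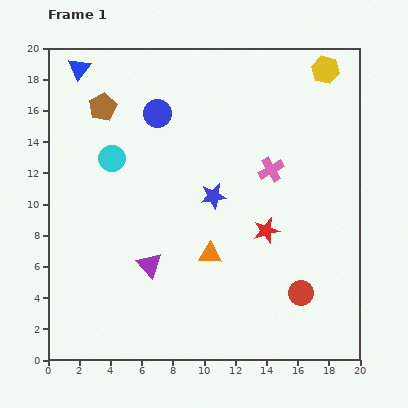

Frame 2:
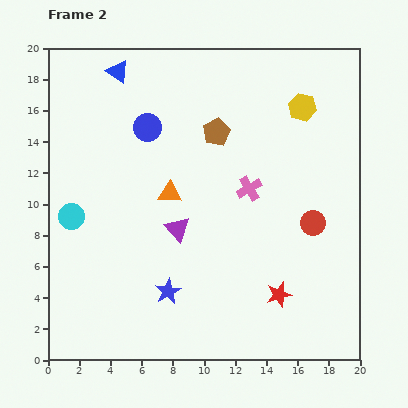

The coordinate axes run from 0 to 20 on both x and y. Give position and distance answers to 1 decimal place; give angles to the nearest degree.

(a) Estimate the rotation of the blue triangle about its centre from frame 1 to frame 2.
33° counter-clockwise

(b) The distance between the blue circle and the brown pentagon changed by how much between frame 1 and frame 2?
+0.9

Distance in frame 1: 3.5. Distance in frame 2: 4.4.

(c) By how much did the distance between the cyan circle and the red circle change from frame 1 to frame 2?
+0.7

Distance in frame 1: 14.8. Distance in frame 2: 15.5.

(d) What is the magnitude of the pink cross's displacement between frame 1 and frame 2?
1.8

The pink cross moved from (14.3, 12.2) to (12.9, 11.0), a distance of √(1.4² + 1.2²) ≈ 1.8.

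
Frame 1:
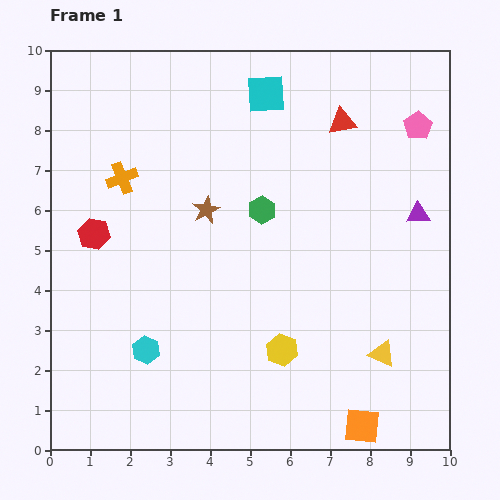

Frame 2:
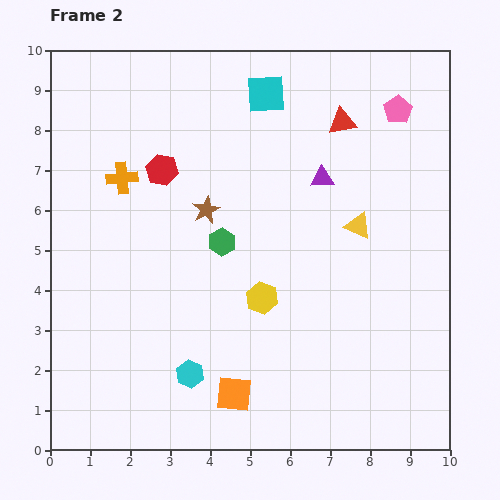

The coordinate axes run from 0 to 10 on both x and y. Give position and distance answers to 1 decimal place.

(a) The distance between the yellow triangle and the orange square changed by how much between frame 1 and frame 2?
+3.3

Distance in frame 1: 1.9. Distance in frame 2: 5.2.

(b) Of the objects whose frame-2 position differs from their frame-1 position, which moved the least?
the pink pentagon

(moved 0.6)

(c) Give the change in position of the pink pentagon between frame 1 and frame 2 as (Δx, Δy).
(-0.5, 0.4)

The pink pentagon was at (9.2, 8.1) in frame 1 and (8.7, 8.5) in frame 2.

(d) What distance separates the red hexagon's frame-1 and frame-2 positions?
2.3

The red hexagon moved from (1.1, 5.4) to (2.8, 7.0), a distance of √(1.7² + 1.6²) ≈ 2.3.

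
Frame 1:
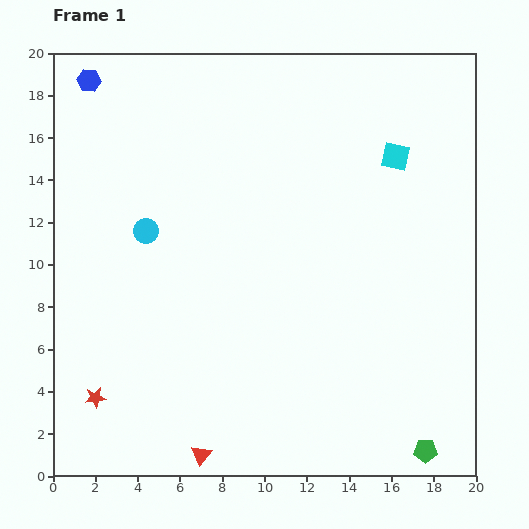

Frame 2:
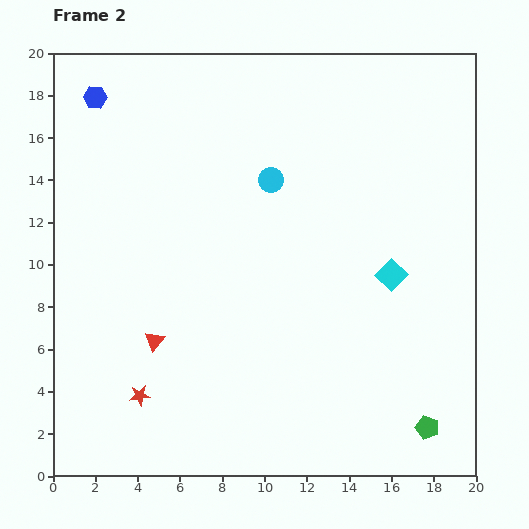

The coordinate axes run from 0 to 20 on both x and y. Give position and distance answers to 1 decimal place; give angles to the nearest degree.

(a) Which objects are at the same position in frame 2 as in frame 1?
none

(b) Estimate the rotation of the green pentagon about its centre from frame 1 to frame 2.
18° clockwise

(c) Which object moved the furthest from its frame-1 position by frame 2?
the cyan circle

(moved 6.4; next 5.8)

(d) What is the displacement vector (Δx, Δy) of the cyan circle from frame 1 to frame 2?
(5.9, 2.4)

The cyan circle was at (4.4, 11.6) in frame 1 and (10.3, 14.0) in frame 2.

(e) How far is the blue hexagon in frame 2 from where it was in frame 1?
0.9

The blue hexagon moved from (1.7, 18.7) to (2.0, 17.9), a distance of √(0.3² + 0.8²) ≈ 0.9.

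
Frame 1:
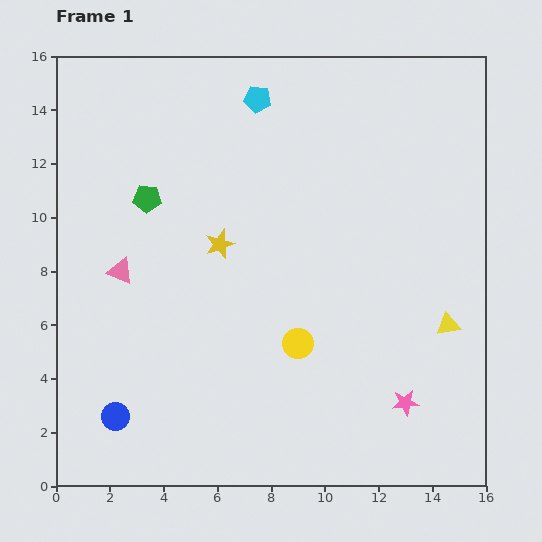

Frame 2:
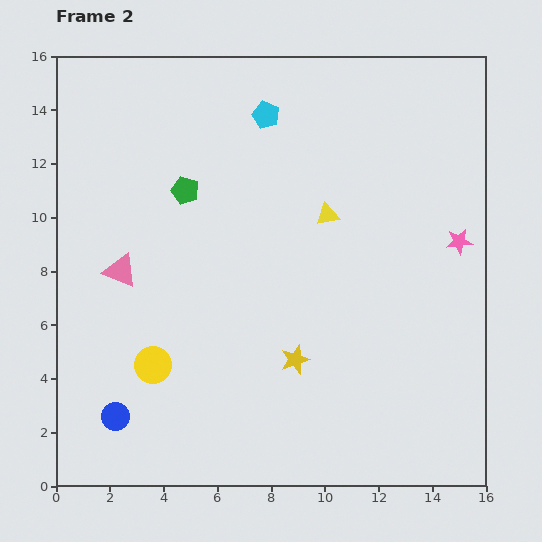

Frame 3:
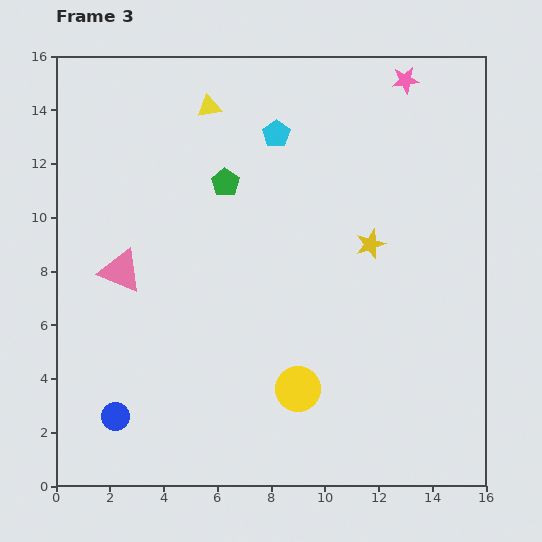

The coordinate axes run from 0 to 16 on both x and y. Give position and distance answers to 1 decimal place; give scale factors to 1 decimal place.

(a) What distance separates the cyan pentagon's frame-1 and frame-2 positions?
0.7

The cyan pentagon moved from (7.5, 14.4) to (7.8, 13.8), a distance of √(0.3² + 0.6²) ≈ 0.7.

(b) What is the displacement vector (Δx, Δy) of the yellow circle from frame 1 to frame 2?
(-5.4, -0.8)

The yellow circle was at (9.0, 5.3) in frame 1 and (3.6, 4.5) in frame 2.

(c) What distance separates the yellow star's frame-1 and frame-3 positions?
5.6

The yellow star moved from (6.1, 9.0) to (11.7, 9.0), a distance of √(5.6² + 0.0²) ≈ 5.6.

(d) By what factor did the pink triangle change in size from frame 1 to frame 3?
1.6×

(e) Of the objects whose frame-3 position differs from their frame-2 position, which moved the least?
the cyan pentagon

(moved 0.8)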